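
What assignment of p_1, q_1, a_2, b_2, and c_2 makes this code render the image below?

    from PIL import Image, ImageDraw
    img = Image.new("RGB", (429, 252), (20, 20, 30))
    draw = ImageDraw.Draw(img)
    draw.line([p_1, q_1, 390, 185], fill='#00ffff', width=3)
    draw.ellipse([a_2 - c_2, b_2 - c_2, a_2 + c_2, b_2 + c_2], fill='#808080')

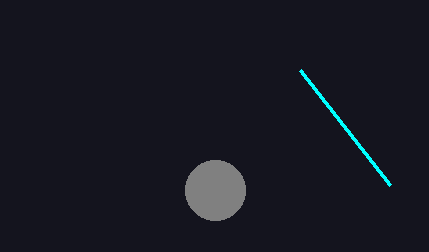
p_1 = 300
q_1 = 70
a_2 = 215
b_2 = 190
c_2 = 30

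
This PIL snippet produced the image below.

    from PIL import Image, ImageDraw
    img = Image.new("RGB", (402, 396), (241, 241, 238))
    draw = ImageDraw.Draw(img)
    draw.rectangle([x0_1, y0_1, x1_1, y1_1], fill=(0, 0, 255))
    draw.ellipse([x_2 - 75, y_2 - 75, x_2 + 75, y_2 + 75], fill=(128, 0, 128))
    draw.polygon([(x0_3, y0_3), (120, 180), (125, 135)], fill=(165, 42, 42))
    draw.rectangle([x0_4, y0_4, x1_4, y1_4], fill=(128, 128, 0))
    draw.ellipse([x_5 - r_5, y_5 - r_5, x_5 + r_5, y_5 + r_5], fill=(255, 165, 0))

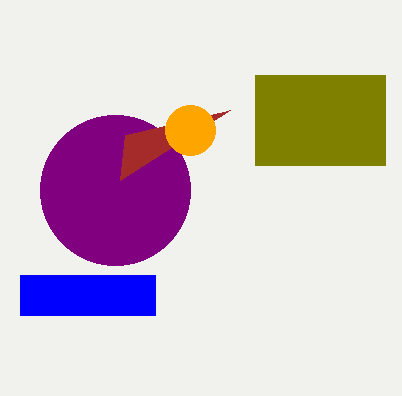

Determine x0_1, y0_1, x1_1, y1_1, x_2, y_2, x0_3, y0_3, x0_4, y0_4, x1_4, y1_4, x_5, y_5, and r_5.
x0_1 = 20, y0_1 = 275, x1_1 = 155, y1_1 = 315, x_2 = 115, y_2 = 190, x0_3 = 230, y0_3 = 110, x0_4 = 255, y0_4 = 75, x1_4 = 385, y1_4 = 165, x_5 = 190, y_5 = 130, r_5 = 25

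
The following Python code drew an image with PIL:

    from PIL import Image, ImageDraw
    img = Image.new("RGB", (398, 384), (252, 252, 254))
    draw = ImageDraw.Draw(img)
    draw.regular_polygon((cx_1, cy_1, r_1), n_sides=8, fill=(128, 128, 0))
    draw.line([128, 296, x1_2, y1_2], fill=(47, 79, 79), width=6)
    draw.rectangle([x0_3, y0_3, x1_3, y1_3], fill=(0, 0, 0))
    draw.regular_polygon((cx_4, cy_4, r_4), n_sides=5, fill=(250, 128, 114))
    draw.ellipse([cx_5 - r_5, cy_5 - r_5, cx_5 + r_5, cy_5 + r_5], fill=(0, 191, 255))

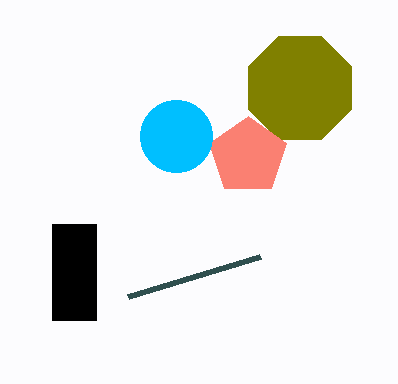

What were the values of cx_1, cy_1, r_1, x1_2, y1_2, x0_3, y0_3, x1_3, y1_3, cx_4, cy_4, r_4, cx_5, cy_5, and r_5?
cx_1 = 300
cy_1 = 88
r_1 = 56
x1_2 = 260
y1_2 = 256
x0_3 = 52
y0_3 = 224
x1_3 = 96
y1_3 = 320
cx_4 = 248
cy_4 = 156
r_4 = 40
cx_5 = 176
cy_5 = 136
r_5 = 36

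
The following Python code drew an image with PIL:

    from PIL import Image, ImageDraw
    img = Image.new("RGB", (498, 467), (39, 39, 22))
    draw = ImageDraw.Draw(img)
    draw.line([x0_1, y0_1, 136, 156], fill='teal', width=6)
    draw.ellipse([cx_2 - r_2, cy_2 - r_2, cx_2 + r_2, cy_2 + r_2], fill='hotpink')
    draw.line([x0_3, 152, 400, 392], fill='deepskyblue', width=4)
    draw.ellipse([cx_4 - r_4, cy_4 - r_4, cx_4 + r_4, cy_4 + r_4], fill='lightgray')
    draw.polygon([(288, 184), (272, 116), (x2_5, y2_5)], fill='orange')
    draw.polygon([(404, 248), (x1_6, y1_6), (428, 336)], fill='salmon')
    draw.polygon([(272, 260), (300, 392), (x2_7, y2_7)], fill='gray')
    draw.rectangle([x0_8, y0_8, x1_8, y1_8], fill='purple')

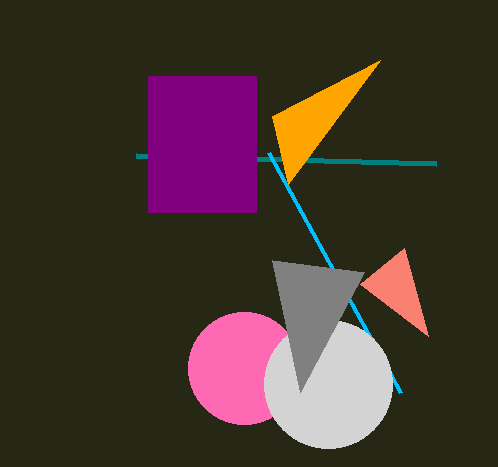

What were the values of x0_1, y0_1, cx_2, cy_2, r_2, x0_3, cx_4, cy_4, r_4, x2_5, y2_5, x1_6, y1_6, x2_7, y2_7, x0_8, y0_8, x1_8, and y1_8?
x0_1 = 436
y0_1 = 164
cx_2 = 244
cy_2 = 368
r_2 = 56
x0_3 = 268
cx_4 = 328
cy_4 = 384
r_4 = 64
x2_5 = 380
y2_5 = 60
x1_6 = 360
y1_6 = 284
x2_7 = 364
y2_7 = 272
x0_8 = 148
y0_8 = 76
x1_8 = 256
y1_8 = 212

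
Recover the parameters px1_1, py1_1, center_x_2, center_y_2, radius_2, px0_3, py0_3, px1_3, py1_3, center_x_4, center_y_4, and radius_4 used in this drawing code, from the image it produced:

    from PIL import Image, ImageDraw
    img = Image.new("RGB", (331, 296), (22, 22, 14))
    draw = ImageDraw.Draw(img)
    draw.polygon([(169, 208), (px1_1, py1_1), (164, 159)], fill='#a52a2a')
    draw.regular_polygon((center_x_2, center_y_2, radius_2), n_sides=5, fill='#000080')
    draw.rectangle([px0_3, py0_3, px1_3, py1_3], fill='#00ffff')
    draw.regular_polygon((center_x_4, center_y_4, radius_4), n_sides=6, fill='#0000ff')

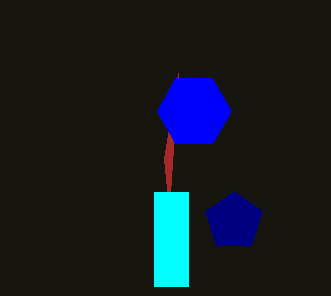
px1_1 = 178
py1_1 = 73
center_x_2 = 234
center_y_2 = 221
radius_2 = 30
px0_3 = 154
py0_3 = 192
px1_3 = 188
py1_3 = 286
center_x_4 = 194
center_y_4 = 111
radius_4 = 37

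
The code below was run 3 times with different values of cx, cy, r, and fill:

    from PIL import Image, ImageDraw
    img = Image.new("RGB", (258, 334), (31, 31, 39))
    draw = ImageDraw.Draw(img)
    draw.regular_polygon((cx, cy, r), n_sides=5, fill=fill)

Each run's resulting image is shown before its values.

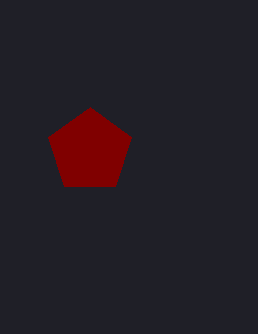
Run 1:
cx = 90, cy = 151, r = 44, fill = 'maroon'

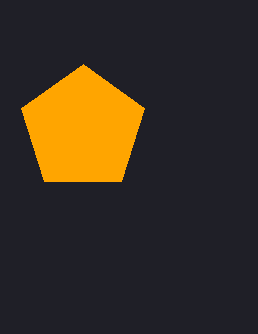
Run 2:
cx = 83
cy = 129
r = 65
fill = 'orange'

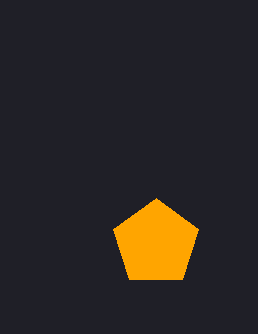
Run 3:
cx = 156
cy = 243
r = 45
fill = 'orange'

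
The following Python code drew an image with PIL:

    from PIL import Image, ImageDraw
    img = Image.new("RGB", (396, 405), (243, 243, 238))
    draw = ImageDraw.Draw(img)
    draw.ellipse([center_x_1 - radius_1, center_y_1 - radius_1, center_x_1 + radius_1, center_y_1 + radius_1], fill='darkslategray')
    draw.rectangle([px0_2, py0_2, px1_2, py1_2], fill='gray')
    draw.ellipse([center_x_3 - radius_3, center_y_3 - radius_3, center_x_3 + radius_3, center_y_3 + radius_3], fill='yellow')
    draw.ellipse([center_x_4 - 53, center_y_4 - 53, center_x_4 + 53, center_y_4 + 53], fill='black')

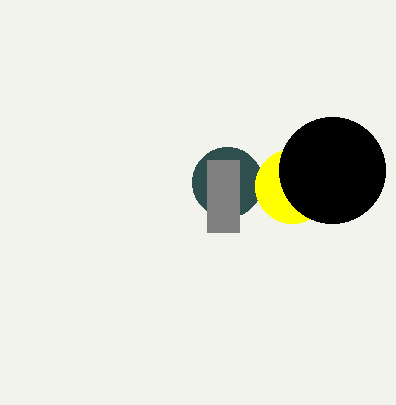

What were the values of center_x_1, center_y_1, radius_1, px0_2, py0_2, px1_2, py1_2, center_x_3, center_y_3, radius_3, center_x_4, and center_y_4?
center_x_1 = 227, center_y_1 = 182, radius_1 = 35, px0_2 = 207, py0_2 = 160, px1_2 = 239, py1_2 = 232, center_x_3 = 292, center_y_3 = 186, radius_3 = 37, center_x_4 = 332, center_y_4 = 170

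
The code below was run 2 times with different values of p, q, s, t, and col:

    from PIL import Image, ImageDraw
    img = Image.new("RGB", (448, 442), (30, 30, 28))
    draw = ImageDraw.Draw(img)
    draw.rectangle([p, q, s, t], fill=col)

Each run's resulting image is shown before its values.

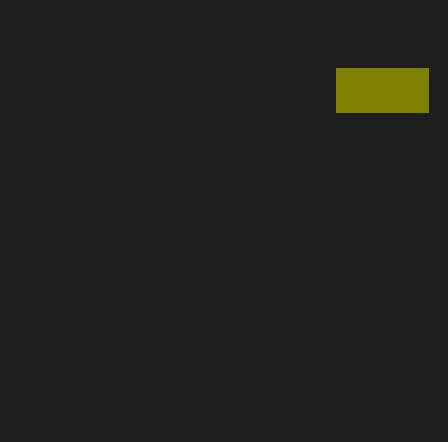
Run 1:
p = 336
q = 68
s = 428
t = 112
col = 'olive'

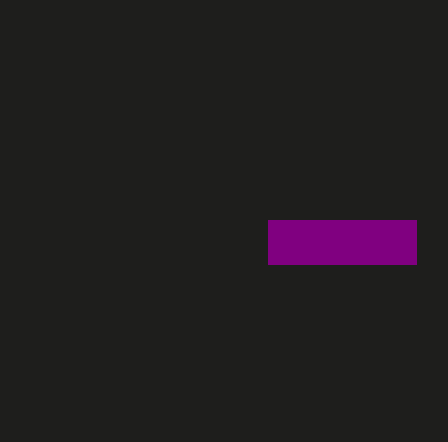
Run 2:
p = 268, q = 220, s = 416, t = 264, col = 'purple'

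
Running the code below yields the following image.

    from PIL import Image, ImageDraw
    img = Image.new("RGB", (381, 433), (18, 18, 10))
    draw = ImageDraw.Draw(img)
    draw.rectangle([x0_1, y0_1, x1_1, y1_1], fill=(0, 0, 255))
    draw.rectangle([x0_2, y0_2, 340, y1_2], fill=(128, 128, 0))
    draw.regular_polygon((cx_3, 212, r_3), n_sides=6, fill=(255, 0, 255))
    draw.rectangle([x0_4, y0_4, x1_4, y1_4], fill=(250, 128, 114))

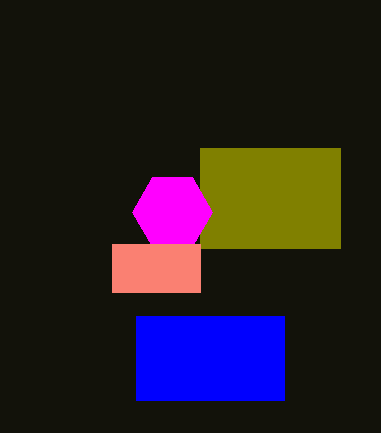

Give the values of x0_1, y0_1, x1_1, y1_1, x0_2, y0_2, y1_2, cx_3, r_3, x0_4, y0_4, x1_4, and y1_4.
x0_1 = 136; y0_1 = 316; x1_1 = 284; y1_1 = 400; x0_2 = 200; y0_2 = 148; y1_2 = 248; cx_3 = 172; r_3 = 40; x0_4 = 112; y0_4 = 244; x1_4 = 200; y1_4 = 292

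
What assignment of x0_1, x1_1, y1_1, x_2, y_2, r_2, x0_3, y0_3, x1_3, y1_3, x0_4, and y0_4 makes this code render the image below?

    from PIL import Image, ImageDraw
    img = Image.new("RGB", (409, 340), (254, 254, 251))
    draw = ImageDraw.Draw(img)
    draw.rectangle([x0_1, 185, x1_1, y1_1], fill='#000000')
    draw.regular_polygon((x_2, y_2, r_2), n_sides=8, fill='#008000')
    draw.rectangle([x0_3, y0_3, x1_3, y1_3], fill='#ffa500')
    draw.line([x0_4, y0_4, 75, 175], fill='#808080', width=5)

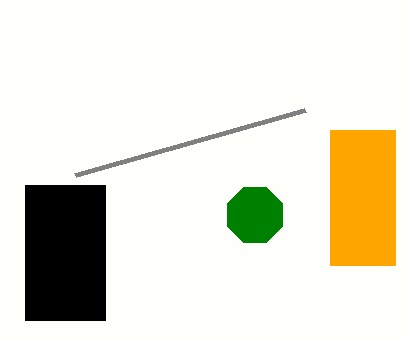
x0_1 = 25
x1_1 = 105
y1_1 = 320
x_2 = 255
y_2 = 215
r_2 = 30
x0_3 = 330
y0_3 = 130
x1_3 = 395
y1_3 = 265
x0_4 = 305
y0_4 = 110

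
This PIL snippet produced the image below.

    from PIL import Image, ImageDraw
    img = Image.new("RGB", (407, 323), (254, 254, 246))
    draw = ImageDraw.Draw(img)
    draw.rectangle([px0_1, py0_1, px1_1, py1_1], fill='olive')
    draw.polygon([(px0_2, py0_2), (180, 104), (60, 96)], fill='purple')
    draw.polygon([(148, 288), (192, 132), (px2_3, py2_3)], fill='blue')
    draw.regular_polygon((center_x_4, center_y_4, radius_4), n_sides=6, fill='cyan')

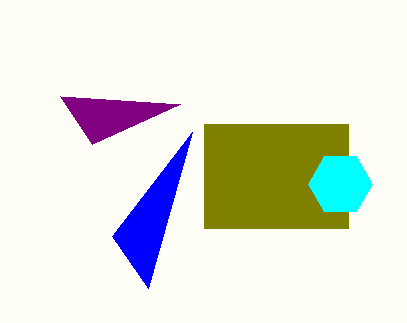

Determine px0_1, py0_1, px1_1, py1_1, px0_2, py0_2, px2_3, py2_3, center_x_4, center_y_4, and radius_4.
px0_1 = 204; py0_1 = 124; px1_1 = 348; py1_1 = 228; px0_2 = 92; py0_2 = 144; px2_3 = 112; py2_3 = 236; center_x_4 = 340; center_y_4 = 184; radius_4 = 32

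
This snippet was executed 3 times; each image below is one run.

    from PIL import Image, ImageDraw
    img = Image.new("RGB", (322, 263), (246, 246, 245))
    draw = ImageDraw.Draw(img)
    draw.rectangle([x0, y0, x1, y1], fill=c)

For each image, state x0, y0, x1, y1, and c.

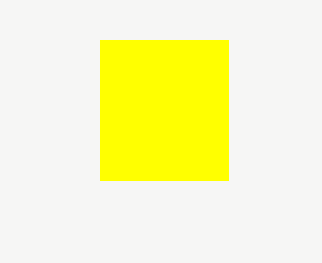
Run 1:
x0 = 100; y0 = 40; x1 = 228; y1 = 180; c = 'yellow'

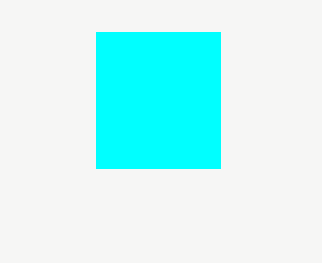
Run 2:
x0 = 96; y0 = 32; x1 = 220; y1 = 168; c = 'cyan'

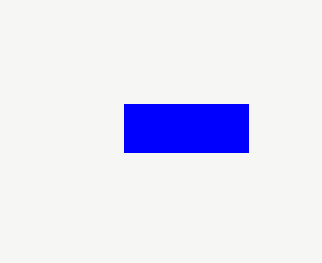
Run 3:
x0 = 124; y0 = 104; x1 = 248; y1 = 152; c = 'blue'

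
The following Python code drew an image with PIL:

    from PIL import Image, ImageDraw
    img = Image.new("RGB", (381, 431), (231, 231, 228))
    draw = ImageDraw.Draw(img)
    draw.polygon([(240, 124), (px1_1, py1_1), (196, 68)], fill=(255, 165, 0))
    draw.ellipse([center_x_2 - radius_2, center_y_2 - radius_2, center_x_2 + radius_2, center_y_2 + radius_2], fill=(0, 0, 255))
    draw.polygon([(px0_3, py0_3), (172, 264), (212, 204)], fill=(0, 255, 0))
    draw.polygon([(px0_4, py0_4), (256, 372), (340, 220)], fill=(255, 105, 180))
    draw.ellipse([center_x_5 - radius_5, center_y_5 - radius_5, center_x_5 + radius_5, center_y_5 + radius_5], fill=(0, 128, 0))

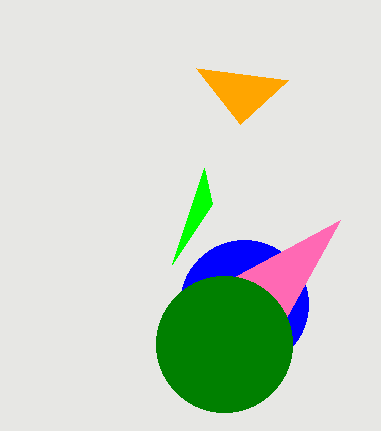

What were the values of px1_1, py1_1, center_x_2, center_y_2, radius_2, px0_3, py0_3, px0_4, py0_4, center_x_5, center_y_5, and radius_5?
px1_1 = 288, py1_1 = 80, center_x_2 = 244, center_y_2 = 304, radius_2 = 64, px0_3 = 204, py0_3 = 168, px0_4 = 236, py0_4 = 276, center_x_5 = 224, center_y_5 = 344, radius_5 = 68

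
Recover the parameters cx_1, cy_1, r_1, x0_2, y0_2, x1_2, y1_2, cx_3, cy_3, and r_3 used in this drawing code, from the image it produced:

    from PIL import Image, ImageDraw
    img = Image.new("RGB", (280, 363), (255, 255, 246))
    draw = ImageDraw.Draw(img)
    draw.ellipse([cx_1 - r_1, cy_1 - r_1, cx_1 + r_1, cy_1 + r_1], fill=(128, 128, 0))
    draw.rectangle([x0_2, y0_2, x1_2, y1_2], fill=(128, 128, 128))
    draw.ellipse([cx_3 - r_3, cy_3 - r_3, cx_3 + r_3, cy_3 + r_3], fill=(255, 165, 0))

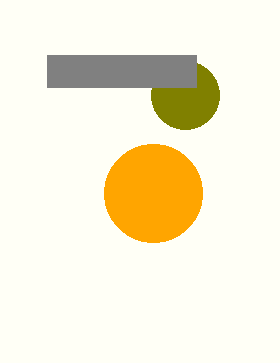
cx_1 = 185
cy_1 = 95
r_1 = 34
x0_2 = 47
y0_2 = 55
x1_2 = 196
y1_2 = 87
cx_3 = 153
cy_3 = 193
r_3 = 49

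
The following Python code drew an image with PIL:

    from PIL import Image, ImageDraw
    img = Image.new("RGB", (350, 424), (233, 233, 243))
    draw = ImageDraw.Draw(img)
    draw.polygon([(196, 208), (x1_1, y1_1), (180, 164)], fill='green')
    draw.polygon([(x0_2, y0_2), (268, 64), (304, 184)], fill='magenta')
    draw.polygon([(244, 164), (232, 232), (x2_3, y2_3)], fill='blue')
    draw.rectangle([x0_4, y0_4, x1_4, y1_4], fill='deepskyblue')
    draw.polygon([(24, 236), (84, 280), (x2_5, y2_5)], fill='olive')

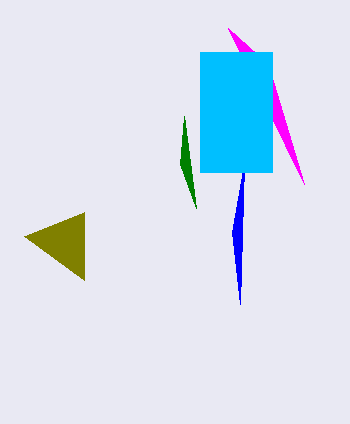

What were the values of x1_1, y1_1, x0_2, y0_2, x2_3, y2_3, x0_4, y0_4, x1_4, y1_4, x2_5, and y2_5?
x1_1 = 184
y1_1 = 116
x0_2 = 228
y0_2 = 28
x2_3 = 240
y2_3 = 304
x0_4 = 200
y0_4 = 52
x1_4 = 272
y1_4 = 172
x2_5 = 84
y2_5 = 212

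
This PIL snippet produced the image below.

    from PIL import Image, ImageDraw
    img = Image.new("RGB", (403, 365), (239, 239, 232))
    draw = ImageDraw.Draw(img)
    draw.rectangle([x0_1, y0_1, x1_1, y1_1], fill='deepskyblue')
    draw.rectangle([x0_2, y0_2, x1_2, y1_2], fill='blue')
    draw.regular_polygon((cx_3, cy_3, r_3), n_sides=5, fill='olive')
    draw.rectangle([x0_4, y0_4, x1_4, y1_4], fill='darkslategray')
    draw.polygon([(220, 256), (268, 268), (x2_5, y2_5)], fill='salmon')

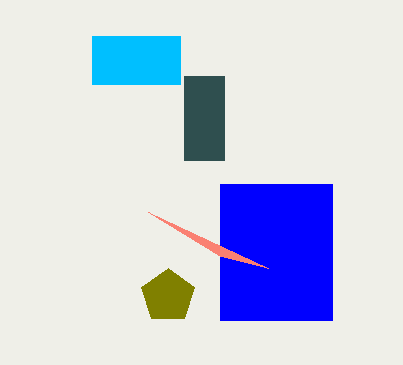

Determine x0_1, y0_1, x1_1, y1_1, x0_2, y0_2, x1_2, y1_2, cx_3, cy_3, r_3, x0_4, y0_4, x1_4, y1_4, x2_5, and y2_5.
x0_1 = 92; y0_1 = 36; x1_1 = 180; y1_1 = 84; x0_2 = 220; y0_2 = 184; x1_2 = 332; y1_2 = 320; cx_3 = 168; cy_3 = 296; r_3 = 28; x0_4 = 184; y0_4 = 76; x1_4 = 224; y1_4 = 160; x2_5 = 148; y2_5 = 212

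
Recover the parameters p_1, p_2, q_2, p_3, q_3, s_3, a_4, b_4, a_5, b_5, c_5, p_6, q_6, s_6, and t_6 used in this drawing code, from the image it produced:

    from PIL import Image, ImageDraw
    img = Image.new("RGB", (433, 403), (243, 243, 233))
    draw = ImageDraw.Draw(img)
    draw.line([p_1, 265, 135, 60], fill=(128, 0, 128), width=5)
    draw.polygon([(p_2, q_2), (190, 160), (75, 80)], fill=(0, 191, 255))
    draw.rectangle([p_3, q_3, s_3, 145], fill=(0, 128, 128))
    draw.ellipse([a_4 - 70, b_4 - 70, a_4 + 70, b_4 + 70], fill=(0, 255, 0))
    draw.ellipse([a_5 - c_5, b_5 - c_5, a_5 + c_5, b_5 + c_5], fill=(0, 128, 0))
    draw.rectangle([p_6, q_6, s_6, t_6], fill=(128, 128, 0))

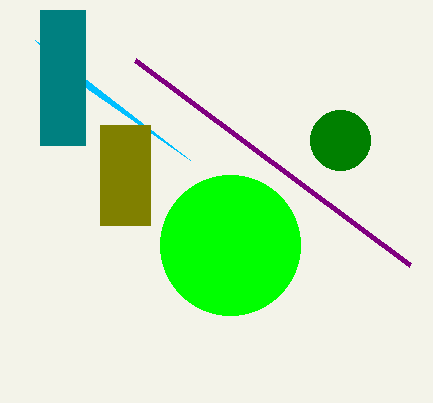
p_1 = 410
p_2 = 35
q_2 = 40
p_3 = 40
q_3 = 10
s_3 = 85
a_4 = 230
b_4 = 245
a_5 = 340
b_5 = 140
c_5 = 30
p_6 = 100
q_6 = 125
s_6 = 150
t_6 = 225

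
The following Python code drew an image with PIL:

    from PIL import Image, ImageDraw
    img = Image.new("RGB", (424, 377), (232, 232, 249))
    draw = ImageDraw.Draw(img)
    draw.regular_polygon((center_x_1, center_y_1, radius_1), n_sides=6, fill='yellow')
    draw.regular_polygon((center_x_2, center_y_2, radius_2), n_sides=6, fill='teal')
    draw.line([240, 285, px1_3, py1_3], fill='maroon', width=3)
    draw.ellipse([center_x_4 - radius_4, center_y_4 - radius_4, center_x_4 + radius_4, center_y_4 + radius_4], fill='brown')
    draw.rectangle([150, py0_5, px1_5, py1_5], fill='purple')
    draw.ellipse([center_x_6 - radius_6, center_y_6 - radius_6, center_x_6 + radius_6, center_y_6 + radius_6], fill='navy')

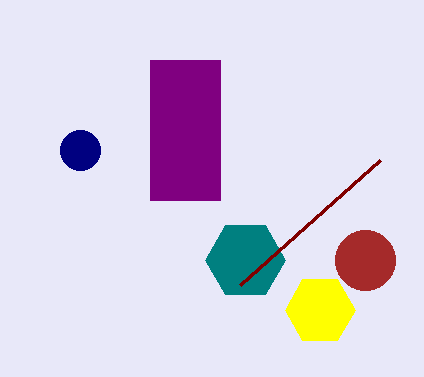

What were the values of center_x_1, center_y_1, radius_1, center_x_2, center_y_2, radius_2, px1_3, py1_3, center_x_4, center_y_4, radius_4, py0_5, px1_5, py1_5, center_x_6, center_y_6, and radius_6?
center_x_1 = 320; center_y_1 = 310; radius_1 = 35; center_x_2 = 245; center_y_2 = 260; radius_2 = 40; px1_3 = 380; py1_3 = 160; center_x_4 = 365; center_y_4 = 260; radius_4 = 30; py0_5 = 60; px1_5 = 220; py1_5 = 200; center_x_6 = 80; center_y_6 = 150; radius_6 = 20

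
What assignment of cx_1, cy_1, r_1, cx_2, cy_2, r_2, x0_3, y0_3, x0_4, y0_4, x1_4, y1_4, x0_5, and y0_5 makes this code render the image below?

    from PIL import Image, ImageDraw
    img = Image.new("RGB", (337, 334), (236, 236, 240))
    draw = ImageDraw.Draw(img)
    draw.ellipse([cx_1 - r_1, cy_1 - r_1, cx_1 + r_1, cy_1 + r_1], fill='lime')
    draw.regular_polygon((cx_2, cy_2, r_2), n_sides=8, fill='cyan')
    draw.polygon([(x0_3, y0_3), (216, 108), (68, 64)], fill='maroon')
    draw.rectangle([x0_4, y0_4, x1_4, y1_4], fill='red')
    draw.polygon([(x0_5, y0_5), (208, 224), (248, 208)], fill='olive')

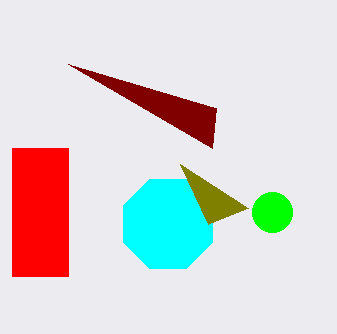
cx_1 = 272
cy_1 = 212
r_1 = 20
cx_2 = 168
cy_2 = 224
r_2 = 48
x0_3 = 212
y0_3 = 148
x0_4 = 12
y0_4 = 148
x1_4 = 68
y1_4 = 276
x0_5 = 180
y0_5 = 164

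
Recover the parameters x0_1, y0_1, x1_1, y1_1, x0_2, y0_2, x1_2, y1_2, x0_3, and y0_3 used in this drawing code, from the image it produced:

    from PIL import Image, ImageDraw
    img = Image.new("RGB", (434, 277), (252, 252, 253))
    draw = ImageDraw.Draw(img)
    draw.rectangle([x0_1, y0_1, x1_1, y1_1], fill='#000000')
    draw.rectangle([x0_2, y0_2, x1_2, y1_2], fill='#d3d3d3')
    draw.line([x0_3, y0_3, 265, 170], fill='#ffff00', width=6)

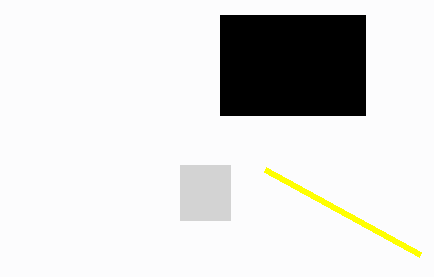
x0_1 = 220
y0_1 = 15
x1_1 = 365
y1_1 = 115
x0_2 = 180
y0_2 = 165
x1_2 = 230
y1_2 = 220
x0_3 = 420
y0_3 = 255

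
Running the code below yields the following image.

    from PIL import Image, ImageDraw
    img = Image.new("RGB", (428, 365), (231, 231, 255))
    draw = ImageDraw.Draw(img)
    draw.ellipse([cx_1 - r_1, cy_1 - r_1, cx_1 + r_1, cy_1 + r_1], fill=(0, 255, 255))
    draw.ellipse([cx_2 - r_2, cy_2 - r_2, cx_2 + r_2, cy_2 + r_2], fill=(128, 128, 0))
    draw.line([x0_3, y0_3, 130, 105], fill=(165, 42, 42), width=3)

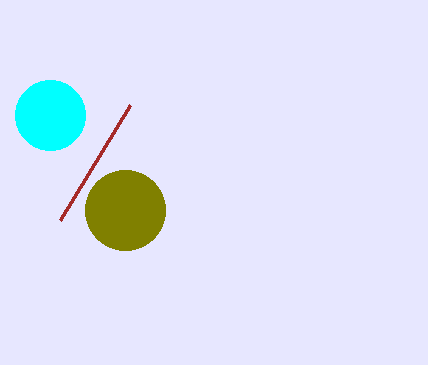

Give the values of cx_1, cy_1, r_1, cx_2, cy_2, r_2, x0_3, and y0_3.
cx_1 = 50, cy_1 = 115, r_1 = 35, cx_2 = 125, cy_2 = 210, r_2 = 40, x0_3 = 60, y0_3 = 220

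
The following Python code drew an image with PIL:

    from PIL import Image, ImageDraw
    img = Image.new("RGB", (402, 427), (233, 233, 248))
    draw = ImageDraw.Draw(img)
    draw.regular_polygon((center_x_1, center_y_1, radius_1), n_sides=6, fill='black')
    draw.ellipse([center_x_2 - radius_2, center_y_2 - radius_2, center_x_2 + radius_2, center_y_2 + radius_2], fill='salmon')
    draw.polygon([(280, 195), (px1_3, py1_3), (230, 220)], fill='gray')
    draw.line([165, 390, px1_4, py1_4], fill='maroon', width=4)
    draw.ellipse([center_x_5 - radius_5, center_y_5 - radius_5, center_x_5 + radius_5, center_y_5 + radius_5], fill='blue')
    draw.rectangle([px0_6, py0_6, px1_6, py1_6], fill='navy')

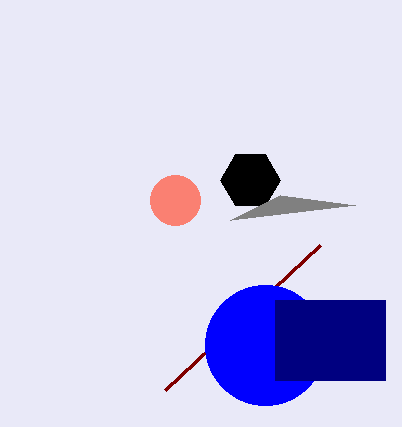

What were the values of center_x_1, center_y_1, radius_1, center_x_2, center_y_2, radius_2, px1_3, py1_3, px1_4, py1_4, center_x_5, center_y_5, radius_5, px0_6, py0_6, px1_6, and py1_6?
center_x_1 = 250, center_y_1 = 180, radius_1 = 30, center_x_2 = 175, center_y_2 = 200, radius_2 = 25, px1_3 = 355, py1_3 = 205, px1_4 = 320, py1_4 = 245, center_x_5 = 265, center_y_5 = 345, radius_5 = 60, px0_6 = 275, py0_6 = 300, px1_6 = 385, py1_6 = 380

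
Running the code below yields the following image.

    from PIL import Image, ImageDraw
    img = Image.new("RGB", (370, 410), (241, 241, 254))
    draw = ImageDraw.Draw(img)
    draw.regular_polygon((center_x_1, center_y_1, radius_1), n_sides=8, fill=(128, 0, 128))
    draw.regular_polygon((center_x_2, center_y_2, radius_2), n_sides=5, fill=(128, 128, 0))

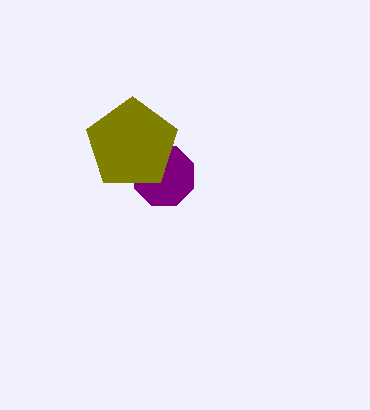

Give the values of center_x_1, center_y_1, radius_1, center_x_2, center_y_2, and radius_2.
center_x_1 = 164, center_y_1 = 176, radius_1 = 32, center_x_2 = 132, center_y_2 = 144, radius_2 = 48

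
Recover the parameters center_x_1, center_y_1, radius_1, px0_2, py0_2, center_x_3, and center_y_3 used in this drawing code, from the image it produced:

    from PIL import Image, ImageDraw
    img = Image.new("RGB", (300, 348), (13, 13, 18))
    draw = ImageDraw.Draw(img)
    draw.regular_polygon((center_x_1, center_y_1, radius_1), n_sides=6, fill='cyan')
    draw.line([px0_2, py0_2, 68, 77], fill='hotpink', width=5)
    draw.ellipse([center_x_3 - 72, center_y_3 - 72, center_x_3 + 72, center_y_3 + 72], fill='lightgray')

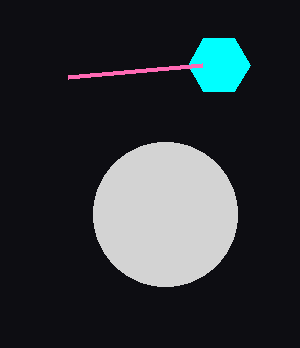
center_x_1 = 219, center_y_1 = 65, radius_1 = 31, px0_2 = 202, py0_2 = 65, center_x_3 = 165, center_y_3 = 214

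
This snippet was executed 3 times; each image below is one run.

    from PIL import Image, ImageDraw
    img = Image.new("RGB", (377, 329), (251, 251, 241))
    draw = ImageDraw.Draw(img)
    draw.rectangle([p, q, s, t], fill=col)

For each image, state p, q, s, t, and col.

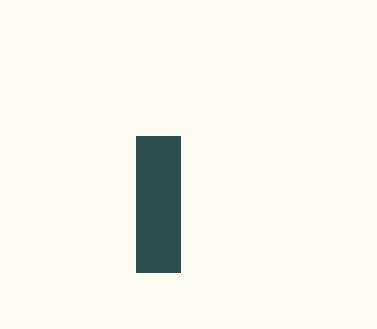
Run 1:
p = 136; q = 136; s = 180; t = 272; col = 'darkslategray'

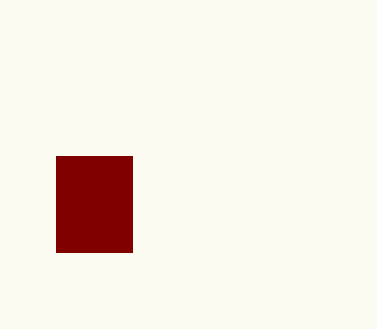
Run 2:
p = 56
q = 156
s = 132
t = 252
col = 'maroon'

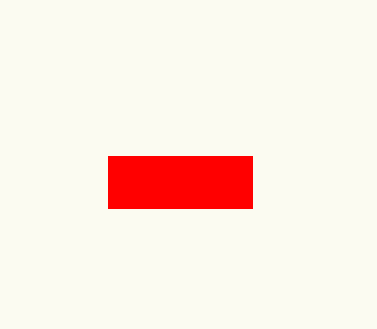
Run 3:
p = 108, q = 156, s = 252, t = 208, col = 'red'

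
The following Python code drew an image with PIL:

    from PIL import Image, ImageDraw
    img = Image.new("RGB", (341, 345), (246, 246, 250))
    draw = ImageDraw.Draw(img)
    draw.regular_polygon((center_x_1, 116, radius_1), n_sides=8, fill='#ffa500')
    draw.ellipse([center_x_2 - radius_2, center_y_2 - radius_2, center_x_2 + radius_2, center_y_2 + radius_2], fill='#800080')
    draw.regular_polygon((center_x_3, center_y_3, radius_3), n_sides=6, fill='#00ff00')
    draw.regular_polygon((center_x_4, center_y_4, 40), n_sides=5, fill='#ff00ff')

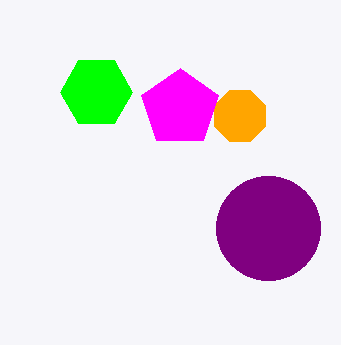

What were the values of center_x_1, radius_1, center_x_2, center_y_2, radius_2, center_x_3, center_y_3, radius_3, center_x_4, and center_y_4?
center_x_1 = 240
radius_1 = 28
center_x_2 = 268
center_y_2 = 228
radius_2 = 52
center_x_3 = 96
center_y_3 = 92
radius_3 = 36
center_x_4 = 180
center_y_4 = 108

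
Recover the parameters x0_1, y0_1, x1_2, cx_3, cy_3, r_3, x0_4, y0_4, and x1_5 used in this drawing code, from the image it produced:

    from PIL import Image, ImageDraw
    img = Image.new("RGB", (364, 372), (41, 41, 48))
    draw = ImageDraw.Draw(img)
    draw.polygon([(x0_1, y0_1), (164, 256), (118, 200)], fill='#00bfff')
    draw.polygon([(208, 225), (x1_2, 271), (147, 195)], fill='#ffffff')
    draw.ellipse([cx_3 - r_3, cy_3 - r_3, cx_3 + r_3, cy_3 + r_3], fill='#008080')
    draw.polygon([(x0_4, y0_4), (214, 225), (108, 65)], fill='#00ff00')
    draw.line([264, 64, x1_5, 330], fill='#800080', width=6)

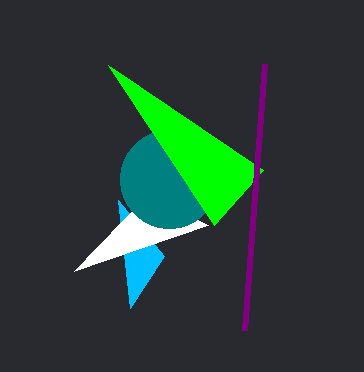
x0_1 = 130, y0_1 = 308, x1_2 = 74, cx_3 = 169, cy_3 = 179, r_3 = 49, x0_4 = 263, y0_4 = 170, x1_5 = 244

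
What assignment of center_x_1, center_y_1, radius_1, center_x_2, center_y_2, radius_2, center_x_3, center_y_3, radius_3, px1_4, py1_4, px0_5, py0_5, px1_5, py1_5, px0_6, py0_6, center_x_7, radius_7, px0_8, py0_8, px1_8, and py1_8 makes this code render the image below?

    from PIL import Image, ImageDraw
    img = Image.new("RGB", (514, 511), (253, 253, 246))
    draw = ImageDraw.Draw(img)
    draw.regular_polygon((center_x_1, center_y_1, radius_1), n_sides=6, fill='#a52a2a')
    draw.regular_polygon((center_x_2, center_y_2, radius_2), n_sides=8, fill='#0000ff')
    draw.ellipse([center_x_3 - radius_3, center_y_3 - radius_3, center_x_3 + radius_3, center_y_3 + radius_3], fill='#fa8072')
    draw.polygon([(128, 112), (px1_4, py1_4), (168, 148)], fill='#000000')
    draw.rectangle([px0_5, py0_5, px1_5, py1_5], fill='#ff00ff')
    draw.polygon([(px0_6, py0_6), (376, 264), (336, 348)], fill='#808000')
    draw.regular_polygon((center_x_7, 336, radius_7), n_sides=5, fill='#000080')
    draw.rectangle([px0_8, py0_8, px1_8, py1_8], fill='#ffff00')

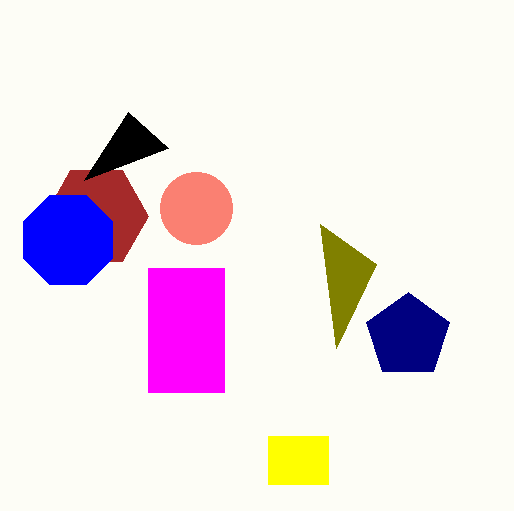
center_x_1 = 96
center_y_1 = 216
radius_1 = 52
center_x_2 = 68
center_y_2 = 240
radius_2 = 48
center_x_3 = 196
center_y_3 = 208
radius_3 = 36
px1_4 = 84
py1_4 = 180
px0_5 = 148
py0_5 = 268
px1_5 = 224
py1_5 = 392
px0_6 = 320
py0_6 = 224
center_x_7 = 408
radius_7 = 44
px0_8 = 268
py0_8 = 436
px1_8 = 328
py1_8 = 484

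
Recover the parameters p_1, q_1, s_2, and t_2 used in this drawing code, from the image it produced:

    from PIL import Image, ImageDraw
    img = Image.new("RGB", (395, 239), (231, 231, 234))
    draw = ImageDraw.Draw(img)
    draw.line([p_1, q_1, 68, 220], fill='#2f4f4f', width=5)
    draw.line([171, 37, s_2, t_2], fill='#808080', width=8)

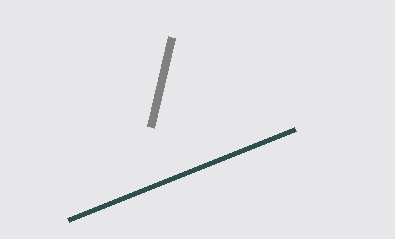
p_1 = 295, q_1 = 129, s_2 = 150, t_2 = 127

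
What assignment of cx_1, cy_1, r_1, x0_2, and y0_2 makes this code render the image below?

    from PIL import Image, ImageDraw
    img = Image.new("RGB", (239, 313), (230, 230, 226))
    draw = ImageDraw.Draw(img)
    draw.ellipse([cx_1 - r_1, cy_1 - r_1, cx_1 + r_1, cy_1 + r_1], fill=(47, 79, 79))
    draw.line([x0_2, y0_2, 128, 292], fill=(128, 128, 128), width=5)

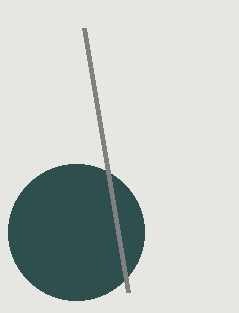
cx_1 = 76, cy_1 = 232, r_1 = 68, x0_2 = 84, y0_2 = 28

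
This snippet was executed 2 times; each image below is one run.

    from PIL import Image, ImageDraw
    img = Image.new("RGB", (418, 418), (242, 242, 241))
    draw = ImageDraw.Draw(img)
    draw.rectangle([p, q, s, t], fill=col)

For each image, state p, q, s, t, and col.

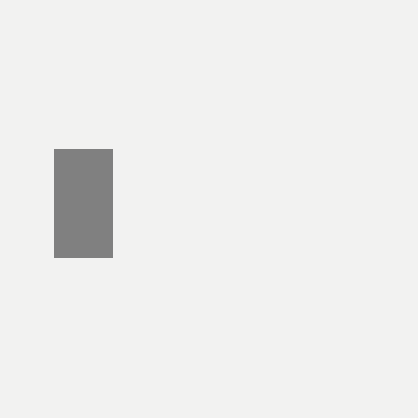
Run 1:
p = 54, q = 149, s = 112, t = 257, col = 'gray'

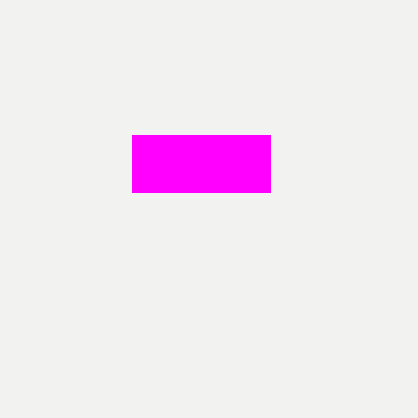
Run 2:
p = 132, q = 135, s = 270, t = 192, col = 'magenta'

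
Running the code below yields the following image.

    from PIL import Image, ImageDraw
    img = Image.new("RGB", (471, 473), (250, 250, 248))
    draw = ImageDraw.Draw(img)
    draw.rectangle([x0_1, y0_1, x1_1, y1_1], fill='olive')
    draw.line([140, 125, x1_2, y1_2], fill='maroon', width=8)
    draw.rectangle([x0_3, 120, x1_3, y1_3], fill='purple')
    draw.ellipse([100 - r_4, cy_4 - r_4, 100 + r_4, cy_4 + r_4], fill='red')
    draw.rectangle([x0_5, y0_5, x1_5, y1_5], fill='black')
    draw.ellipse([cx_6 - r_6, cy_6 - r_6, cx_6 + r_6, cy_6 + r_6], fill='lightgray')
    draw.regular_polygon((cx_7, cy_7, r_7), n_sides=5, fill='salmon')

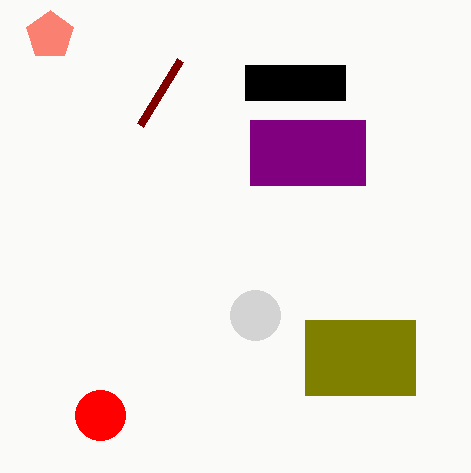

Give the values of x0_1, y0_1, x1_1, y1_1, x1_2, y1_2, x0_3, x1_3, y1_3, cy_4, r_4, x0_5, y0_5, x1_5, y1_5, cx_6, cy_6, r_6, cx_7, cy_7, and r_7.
x0_1 = 305, y0_1 = 320, x1_1 = 415, y1_1 = 395, x1_2 = 180, y1_2 = 60, x0_3 = 250, x1_3 = 365, y1_3 = 185, cy_4 = 415, r_4 = 25, x0_5 = 245, y0_5 = 65, x1_5 = 345, y1_5 = 100, cx_6 = 255, cy_6 = 315, r_6 = 25, cx_7 = 50, cy_7 = 35, r_7 = 25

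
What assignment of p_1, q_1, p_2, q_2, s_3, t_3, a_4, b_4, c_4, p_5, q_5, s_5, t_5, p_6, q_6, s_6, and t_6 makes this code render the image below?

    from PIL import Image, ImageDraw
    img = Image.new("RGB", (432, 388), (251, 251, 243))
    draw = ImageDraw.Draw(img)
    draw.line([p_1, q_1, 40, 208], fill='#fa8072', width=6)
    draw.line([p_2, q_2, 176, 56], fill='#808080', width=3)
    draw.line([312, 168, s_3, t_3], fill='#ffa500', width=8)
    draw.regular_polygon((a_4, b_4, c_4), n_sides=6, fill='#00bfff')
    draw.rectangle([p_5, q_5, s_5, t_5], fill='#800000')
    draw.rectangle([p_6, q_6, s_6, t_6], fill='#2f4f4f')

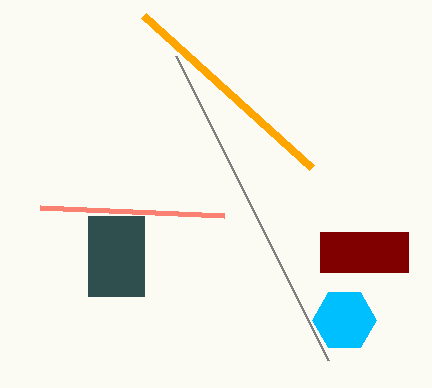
p_1 = 224, q_1 = 216, p_2 = 328, q_2 = 360, s_3 = 144, t_3 = 16, a_4 = 344, b_4 = 320, c_4 = 32, p_5 = 320, q_5 = 232, s_5 = 408, t_5 = 272, p_6 = 88, q_6 = 216, s_6 = 144, t_6 = 296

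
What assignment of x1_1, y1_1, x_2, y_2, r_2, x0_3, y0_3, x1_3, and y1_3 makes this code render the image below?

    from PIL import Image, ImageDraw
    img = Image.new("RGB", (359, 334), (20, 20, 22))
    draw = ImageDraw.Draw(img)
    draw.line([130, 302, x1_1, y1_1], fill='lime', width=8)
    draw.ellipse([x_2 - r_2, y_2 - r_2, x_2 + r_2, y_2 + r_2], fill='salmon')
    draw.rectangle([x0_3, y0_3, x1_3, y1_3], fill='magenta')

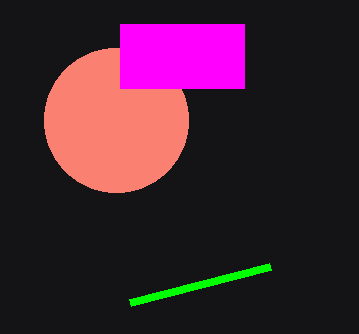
x1_1 = 270, y1_1 = 266, x_2 = 116, y_2 = 120, r_2 = 72, x0_3 = 120, y0_3 = 24, x1_3 = 244, y1_3 = 88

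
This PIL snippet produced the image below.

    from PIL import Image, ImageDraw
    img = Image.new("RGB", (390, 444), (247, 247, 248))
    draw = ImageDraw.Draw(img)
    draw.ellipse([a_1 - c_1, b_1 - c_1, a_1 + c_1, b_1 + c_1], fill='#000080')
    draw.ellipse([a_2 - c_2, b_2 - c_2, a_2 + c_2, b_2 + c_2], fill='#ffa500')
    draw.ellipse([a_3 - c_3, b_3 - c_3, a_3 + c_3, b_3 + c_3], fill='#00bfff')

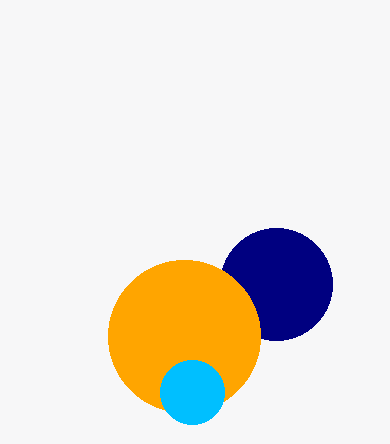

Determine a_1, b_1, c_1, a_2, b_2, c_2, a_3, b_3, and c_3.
a_1 = 276, b_1 = 284, c_1 = 56, a_2 = 184, b_2 = 336, c_2 = 76, a_3 = 192, b_3 = 392, c_3 = 32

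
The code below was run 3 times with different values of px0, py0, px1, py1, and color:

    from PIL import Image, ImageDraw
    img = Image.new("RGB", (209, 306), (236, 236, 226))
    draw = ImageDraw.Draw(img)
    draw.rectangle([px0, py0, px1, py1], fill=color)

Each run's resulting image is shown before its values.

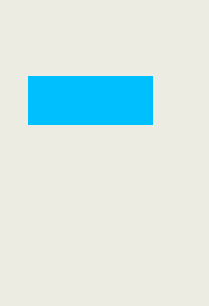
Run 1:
px0 = 28, py0 = 76, px1 = 152, py1 = 124, color = 'deepskyblue'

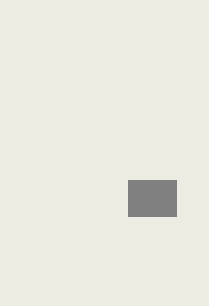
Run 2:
px0 = 128; py0 = 180; px1 = 176; py1 = 216; color = 'gray'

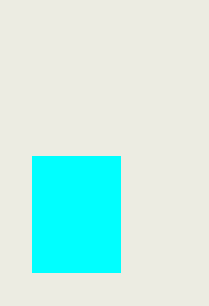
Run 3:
px0 = 32; py0 = 156; px1 = 120; py1 = 272; color = 'cyan'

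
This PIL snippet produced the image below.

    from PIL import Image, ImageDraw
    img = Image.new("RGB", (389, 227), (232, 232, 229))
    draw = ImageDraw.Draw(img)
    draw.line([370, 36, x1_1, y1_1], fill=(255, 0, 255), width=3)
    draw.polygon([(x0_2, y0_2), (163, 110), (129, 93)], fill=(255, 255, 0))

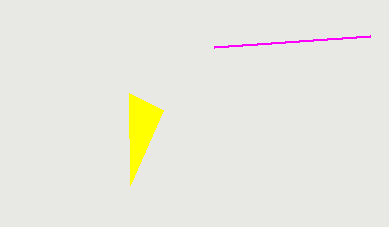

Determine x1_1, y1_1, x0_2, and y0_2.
x1_1 = 214; y1_1 = 47; x0_2 = 130; y0_2 = 185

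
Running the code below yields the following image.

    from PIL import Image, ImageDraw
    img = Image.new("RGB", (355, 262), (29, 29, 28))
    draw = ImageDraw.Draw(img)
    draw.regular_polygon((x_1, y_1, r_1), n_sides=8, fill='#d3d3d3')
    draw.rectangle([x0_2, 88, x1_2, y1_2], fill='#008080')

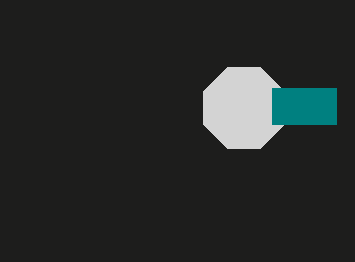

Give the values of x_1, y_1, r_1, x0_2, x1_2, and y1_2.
x_1 = 244
y_1 = 108
r_1 = 44
x0_2 = 272
x1_2 = 336
y1_2 = 124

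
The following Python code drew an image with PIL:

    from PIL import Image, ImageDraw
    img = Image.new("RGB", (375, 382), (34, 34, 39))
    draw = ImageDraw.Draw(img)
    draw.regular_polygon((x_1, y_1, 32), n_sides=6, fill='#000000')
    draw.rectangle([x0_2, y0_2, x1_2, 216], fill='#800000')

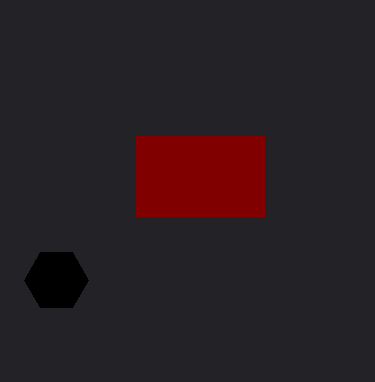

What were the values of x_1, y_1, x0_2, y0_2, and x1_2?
x_1 = 56, y_1 = 280, x0_2 = 136, y0_2 = 136, x1_2 = 264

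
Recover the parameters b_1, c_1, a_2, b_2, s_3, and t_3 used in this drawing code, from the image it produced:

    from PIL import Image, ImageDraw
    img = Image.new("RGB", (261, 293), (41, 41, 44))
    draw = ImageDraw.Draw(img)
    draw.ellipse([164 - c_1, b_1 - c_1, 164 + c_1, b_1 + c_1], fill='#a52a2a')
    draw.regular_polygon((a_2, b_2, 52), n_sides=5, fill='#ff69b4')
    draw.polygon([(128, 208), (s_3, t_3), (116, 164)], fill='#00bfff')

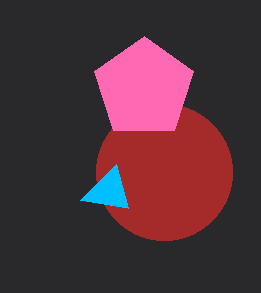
b_1 = 172; c_1 = 68; a_2 = 144; b_2 = 88; s_3 = 80; t_3 = 200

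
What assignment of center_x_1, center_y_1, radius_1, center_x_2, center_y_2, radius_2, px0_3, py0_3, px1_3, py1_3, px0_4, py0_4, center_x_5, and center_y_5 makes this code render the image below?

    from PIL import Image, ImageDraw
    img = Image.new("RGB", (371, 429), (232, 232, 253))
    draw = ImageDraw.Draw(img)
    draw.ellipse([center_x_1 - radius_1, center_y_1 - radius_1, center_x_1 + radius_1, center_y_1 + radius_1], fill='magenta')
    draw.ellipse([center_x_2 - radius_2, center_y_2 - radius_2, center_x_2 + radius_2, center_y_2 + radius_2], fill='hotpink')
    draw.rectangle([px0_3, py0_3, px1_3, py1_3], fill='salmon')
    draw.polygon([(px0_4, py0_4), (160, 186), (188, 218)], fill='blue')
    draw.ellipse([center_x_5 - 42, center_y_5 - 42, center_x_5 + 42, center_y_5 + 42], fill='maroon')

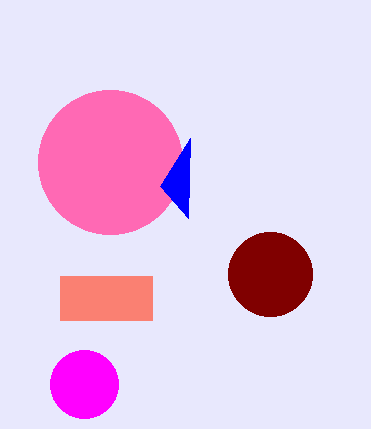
center_x_1 = 84
center_y_1 = 384
radius_1 = 34
center_x_2 = 110
center_y_2 = 162
radius_2 = 72
px0_3 = 60
py0_3 = 276
px1_3 = 152
py1_3 = 320
px0_4 = 190
py0_4 = 138
center_x_5 = 270
center_y_5 = 274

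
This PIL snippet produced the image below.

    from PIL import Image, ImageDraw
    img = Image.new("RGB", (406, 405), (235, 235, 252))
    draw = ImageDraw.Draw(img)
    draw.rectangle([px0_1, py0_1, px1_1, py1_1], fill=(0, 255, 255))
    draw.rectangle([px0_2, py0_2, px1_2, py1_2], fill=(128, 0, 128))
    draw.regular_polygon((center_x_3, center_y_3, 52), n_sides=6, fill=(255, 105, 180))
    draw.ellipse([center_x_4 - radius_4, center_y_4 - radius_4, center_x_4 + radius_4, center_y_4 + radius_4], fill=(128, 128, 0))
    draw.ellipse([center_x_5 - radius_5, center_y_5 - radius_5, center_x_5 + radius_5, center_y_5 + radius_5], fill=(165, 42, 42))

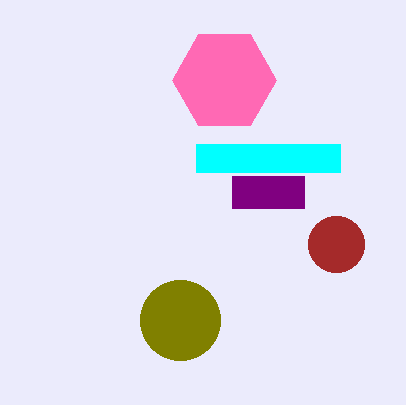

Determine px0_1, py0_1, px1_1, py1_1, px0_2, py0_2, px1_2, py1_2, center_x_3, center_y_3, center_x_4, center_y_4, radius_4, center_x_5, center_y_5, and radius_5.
px0_1 = 196; py0_1 = 144; px1_1 = 340; py1_1 = 172; px0_2 = 232; py0_2 = 176; px1_2 = 304; py1_2 = 208; center_x_3 = 224; center_y_3 = 80; center_x_4 = 180; center_y_4 = 320; radius_4 = 40; center_x_5 = 336; center_y_5 = 244; radius_5 = 28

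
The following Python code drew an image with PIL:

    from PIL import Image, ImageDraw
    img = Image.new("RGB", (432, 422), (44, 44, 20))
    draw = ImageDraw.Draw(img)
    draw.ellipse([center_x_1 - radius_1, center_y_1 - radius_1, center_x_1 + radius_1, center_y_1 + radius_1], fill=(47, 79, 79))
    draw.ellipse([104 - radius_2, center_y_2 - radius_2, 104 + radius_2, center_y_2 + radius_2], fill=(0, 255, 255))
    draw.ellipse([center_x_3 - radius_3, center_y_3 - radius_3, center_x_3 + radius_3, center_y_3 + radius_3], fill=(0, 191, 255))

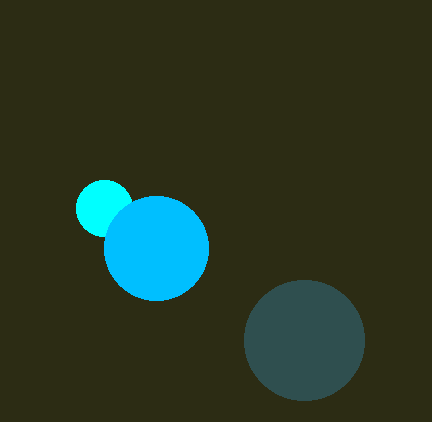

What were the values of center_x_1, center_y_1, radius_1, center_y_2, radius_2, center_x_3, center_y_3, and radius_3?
center_x_1 = 304; center_y_1 = 340; radius_1 = 60; center_y_2 = 208; radius_2 = 28; center_x_3 = 156; center_y_3 = 248; radius_3 = 52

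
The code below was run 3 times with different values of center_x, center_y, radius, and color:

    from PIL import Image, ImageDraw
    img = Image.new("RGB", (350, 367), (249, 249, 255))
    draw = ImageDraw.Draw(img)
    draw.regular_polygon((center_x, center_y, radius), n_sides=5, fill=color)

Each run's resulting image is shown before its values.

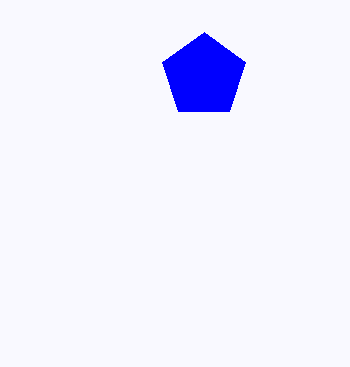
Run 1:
center_x = 204
center_y = 76
radius = 44
color = 'blue'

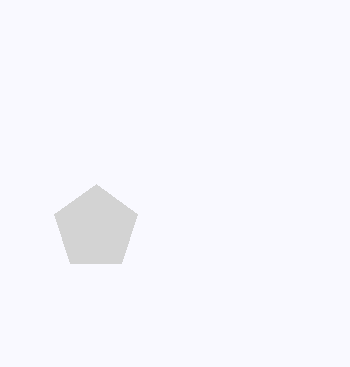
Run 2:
center_x = 96
center_y = 228
radius = 44
color = 'lightgray'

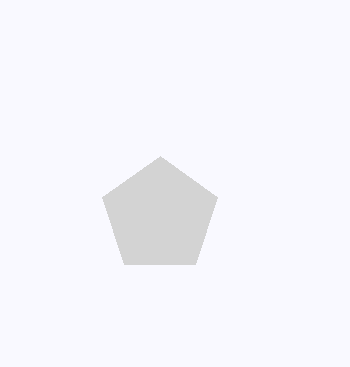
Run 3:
center_x = 160; center_y = 216; radius = 60; color = 'lightgray'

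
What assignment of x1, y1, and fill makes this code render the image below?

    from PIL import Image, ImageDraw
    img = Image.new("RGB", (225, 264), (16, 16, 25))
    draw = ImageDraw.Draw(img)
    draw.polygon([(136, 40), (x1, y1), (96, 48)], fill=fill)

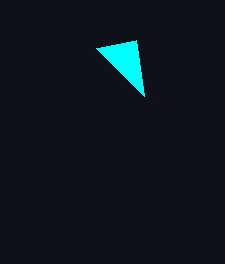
x1 = 144
y1 = 96
fill = 'cyan'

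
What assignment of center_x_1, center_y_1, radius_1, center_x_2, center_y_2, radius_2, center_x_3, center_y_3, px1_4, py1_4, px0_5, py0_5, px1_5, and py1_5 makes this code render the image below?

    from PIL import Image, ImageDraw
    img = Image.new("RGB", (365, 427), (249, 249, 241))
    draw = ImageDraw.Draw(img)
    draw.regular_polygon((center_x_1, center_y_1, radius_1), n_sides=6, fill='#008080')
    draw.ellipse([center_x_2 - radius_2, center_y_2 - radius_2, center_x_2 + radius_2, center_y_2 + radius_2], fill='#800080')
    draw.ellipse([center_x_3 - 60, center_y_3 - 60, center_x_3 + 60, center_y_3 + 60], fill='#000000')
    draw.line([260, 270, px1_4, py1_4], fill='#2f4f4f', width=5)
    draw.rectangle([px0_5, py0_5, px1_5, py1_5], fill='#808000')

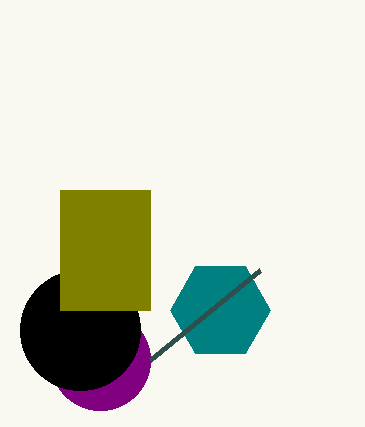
center_x_1 = 220, center_y_1 = 310, radius_1 = 50, center_x_2 = 100, center_y_2 = 360, radius_2 = 50, center_x_3 = 80, center_y_3 = 330, px1_4 = 150, py1_4 = 360, px0_5 = 60, py0_5 = 190, px1_5 = 150, py1_5 = 310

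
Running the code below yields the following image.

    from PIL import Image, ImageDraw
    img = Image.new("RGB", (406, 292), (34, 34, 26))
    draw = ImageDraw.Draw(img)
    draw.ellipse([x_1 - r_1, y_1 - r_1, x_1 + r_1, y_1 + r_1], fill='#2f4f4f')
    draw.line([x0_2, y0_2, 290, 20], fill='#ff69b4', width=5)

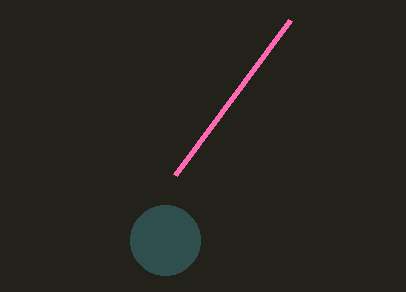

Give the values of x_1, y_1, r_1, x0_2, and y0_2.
x_1 = 165
y_1 = 240
r_1 = 35
x0_2 = 175
y0_2 = 175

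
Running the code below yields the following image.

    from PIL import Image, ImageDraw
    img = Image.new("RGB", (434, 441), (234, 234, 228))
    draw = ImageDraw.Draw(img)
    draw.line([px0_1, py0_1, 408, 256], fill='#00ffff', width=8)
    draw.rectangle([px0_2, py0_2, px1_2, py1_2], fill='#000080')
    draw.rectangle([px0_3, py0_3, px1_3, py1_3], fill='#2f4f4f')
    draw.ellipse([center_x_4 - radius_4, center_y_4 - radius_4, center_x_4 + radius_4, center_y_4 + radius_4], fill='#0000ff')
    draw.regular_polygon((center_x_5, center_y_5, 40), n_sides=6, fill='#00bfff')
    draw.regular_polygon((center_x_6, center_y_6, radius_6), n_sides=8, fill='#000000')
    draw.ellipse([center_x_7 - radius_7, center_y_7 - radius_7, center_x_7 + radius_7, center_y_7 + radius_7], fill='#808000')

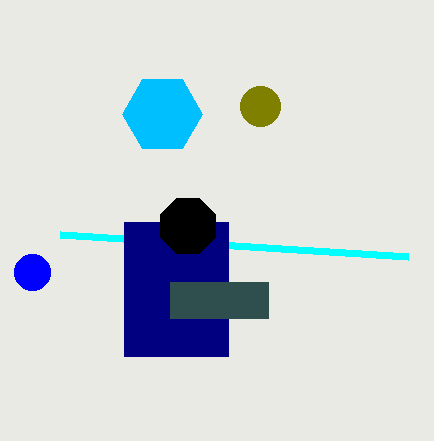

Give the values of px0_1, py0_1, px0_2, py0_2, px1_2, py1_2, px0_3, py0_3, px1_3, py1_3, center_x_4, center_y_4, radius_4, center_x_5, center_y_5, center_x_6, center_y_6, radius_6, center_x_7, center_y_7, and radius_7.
px0_1 = 60, py0_1 = 234, px0_2 = 124, py0_2 = 222, px1_2 = 228, py1_2 = 356, px0_3 = 170, py0_3 = 282, px1_3 = 268, py1_3 = 318, center_x_4 = 32, center_y_4 = 272, radius_4 = 18, center_x_5 = 162, center_y_5 = 114, center_x_6 = 188, center_y_6 = 226, radius_6 = 30, center_x_7 = 260, center_y_7 = 106, radius_7 = 20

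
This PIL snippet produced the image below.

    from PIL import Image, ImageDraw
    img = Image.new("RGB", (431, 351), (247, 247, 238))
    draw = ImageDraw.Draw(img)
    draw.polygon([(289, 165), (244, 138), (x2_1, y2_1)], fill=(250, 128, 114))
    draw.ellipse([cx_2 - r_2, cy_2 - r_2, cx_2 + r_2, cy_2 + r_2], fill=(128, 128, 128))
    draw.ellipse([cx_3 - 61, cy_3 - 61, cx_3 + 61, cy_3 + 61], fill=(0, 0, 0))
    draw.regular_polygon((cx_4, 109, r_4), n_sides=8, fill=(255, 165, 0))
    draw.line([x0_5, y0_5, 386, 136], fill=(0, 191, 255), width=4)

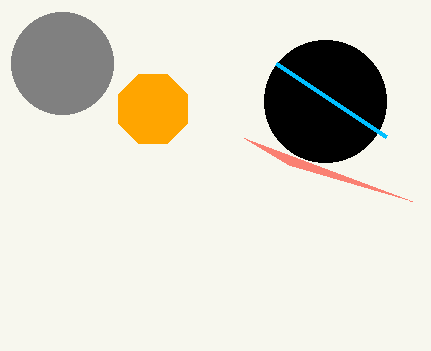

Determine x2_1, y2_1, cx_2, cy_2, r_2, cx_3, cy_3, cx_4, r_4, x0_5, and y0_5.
x2_1 = 412, y2_1 = 201, cx_2 = 62, cy_2 = 63, r_2 = 51, cx_3 = 325, cy_3 = 101, cx_4 = 153, r_4 = 37, x0_5 = 276, y0_5 = 63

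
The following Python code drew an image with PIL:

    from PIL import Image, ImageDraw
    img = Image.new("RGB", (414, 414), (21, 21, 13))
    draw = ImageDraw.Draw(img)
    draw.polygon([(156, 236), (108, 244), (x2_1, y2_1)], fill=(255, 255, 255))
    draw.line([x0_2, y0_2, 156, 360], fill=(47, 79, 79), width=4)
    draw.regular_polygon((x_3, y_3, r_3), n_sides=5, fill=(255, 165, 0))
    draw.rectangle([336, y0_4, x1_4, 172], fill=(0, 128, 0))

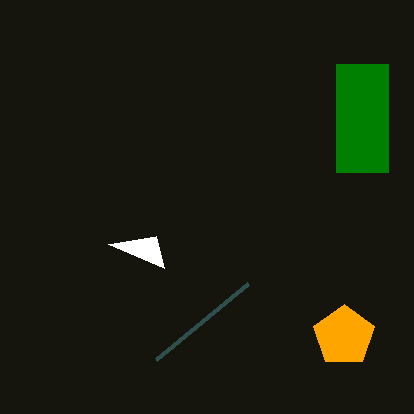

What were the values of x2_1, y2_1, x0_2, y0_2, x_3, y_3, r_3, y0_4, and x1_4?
x2_1 = 164
y2_1 = 268
x0_2 = 248
y0_2 = 284
x_3 = 344
y_3 = 336
r_3 = 32
y0_4 = 64
x1_4 = 388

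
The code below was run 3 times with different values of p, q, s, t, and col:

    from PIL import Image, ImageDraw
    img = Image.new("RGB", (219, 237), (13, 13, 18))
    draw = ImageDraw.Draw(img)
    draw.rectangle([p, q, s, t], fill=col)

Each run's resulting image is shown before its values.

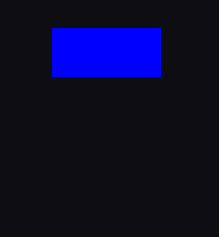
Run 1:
p = 52, q = 28, s = 160, t = 76, col = 'blue'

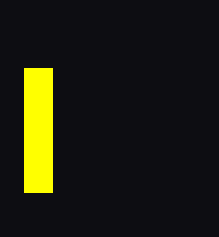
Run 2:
p = 24
q = 68
s = 52
t = 192
col = 'yellow'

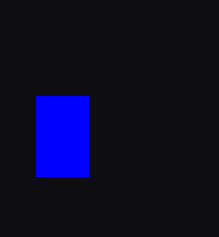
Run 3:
p = 36
q = 96
s = 88
t = 176
col = 'blue'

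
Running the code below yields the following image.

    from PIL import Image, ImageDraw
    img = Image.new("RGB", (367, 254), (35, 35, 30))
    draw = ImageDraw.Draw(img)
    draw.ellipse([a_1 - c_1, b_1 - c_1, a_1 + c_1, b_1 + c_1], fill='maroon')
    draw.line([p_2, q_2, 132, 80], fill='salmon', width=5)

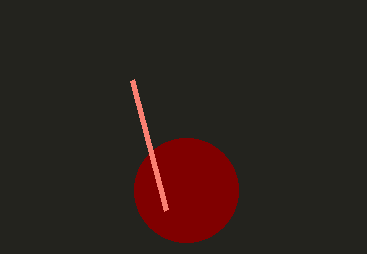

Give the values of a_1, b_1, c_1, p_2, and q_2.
a_1 = 186; b_1 = 190; c_1 = 52; p_2 = 166; q_2 = 210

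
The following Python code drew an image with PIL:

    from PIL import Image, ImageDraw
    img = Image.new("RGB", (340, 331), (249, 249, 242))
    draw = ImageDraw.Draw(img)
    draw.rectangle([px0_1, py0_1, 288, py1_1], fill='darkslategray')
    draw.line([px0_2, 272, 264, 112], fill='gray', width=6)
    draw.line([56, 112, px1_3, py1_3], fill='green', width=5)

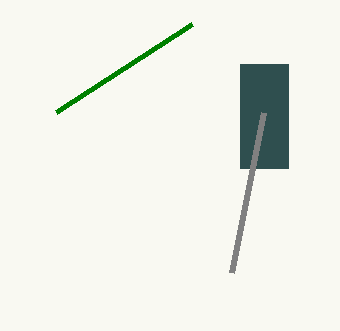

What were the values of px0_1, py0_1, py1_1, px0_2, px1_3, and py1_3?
px0_1 = 240; py0_1 = 64; py1_1 = 168; px0_2 = 232; px1_3 = 192; py1_3 = 24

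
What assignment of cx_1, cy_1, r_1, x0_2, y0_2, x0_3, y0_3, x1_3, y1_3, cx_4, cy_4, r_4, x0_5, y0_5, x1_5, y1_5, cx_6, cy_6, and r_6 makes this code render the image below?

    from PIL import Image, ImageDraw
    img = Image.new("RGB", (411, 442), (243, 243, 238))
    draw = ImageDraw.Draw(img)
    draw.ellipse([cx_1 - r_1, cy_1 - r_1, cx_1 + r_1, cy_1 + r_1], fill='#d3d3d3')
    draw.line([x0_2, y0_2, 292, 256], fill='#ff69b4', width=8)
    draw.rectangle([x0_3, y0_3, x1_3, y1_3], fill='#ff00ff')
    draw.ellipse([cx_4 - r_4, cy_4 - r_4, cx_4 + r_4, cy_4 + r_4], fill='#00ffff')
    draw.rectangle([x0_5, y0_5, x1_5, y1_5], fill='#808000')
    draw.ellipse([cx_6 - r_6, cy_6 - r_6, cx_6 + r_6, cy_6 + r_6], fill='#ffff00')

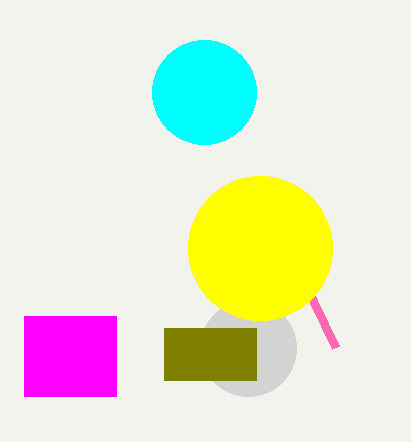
cx_1 = 248
cy_1 = 348
r_1 = 48
x0_2 = 336
y0_2 = 348
x0_3 = 24
y0_3 = 316
x1_3 = 116
y1_3 = 396
cx_4 = 204
cy_4 = 92
r_4 = 52
x0_5 = 164
y0_5 = 328
x1_5 = 256
y1_5 = 380
cx_6 = 260
cy_6 = 248
r_6 = 72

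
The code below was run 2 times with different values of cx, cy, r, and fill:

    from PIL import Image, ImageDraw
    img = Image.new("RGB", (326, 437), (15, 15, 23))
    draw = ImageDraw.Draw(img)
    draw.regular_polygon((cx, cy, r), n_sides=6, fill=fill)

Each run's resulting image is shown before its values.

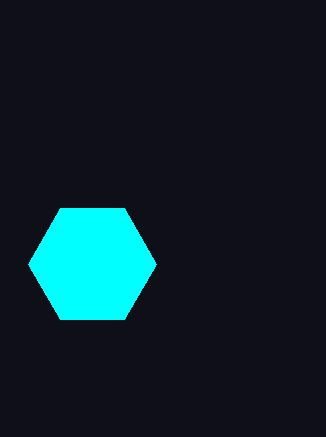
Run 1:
cx = 92; cy = 264; r = 64; fill = 'cyan'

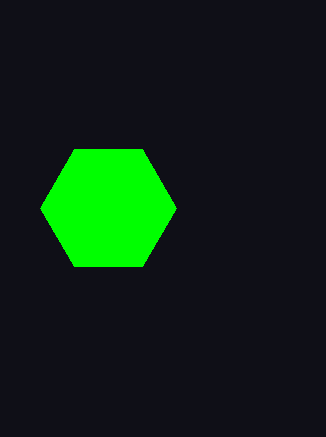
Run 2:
cx = 108, cy = 208, r = 68, fill = 'lime'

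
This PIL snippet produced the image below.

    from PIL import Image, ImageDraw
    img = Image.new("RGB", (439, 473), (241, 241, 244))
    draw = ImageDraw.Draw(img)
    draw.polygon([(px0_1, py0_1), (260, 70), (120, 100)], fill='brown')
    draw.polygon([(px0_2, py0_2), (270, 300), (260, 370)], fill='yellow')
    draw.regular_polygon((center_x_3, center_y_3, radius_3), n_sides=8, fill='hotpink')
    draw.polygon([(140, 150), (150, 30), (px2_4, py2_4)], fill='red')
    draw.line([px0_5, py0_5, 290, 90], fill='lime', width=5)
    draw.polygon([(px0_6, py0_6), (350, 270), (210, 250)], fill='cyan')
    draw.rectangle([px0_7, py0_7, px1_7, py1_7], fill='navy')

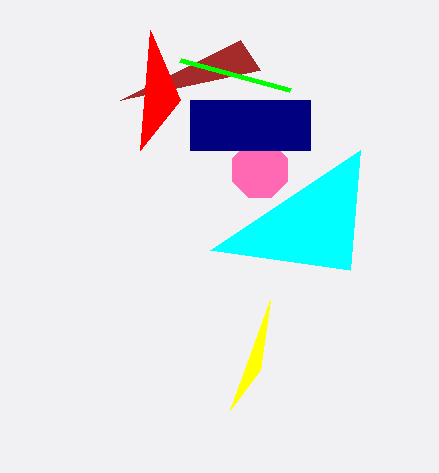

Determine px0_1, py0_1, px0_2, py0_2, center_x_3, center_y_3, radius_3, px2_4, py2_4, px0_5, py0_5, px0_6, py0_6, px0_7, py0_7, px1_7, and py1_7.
px0_1 = 240
py0_1 = 40
px0_2 = 230
py0_2 = 410
center_x_3 = 260
center_y_3 = 170
radius_3 = 30
px2_4 = 180
py2_4 = 100
px0_5 = 180
py0_5 = 60
px0_6 = 360
py0_6 = 150
px0_7 = 190
py0_7 = 100
px1_7 = 310
py1_7 = 150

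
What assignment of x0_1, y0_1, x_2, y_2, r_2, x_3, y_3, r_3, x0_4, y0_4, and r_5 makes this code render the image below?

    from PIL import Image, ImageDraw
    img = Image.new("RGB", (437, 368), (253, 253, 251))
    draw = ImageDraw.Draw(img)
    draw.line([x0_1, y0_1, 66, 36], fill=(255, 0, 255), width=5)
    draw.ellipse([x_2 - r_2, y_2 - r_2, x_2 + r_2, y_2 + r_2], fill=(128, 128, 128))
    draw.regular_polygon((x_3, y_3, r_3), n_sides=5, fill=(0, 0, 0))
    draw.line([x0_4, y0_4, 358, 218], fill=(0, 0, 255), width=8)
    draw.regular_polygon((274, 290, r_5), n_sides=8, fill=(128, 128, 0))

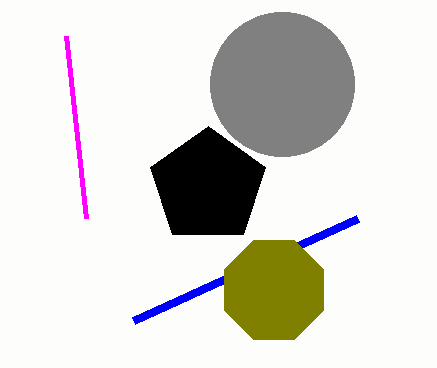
x0_1 = 86, y0_1 = 218, x_2 = 282, y_2 = 84, r_2 = 72, x_3 = 208, y_3 = 186, r_3 = 60, x0_4 = 134, y0_4 = 320, r_5 = 54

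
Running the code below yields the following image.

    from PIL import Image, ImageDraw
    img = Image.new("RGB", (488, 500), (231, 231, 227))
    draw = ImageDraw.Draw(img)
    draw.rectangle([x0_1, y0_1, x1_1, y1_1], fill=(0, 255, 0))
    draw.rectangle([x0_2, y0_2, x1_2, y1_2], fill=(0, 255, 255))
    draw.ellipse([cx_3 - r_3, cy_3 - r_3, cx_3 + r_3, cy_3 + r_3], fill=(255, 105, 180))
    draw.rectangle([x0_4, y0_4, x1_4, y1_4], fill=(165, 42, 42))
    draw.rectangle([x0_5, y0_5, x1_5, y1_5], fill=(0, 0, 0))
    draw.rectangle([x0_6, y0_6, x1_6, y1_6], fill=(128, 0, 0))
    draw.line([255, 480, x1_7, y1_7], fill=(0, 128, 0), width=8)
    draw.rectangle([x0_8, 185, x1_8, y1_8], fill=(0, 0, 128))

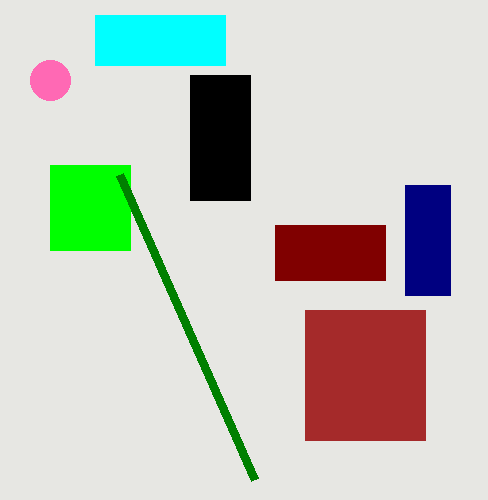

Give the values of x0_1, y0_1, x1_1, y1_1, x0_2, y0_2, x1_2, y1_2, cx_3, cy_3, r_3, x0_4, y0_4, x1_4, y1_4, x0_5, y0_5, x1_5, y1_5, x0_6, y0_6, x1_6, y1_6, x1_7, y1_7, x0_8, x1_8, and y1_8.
x0_1 = 50
y0_1 = 165
x1_1 = 130
y1_1 = 250
x0_2 = 95
y0_2 = 15
x1_2 = 225
y1_2 = 65
cx_3 = 50
cy_3 = 80
r_3 = 20
x0_4 = 305
y0_4 = 310
x1_4 = 425
y1_4 = 440
x0_5 = 190
y0_5 = 75
x1_5 = 250
y1_5 = 200
x0_6 = 275
y0_6 = 225
x1_6 = 385
y1_6 = 280
x1_7 = 120
y1_7 = 175
x0_8 = 405
x1_8 = 450
y1_8 = 295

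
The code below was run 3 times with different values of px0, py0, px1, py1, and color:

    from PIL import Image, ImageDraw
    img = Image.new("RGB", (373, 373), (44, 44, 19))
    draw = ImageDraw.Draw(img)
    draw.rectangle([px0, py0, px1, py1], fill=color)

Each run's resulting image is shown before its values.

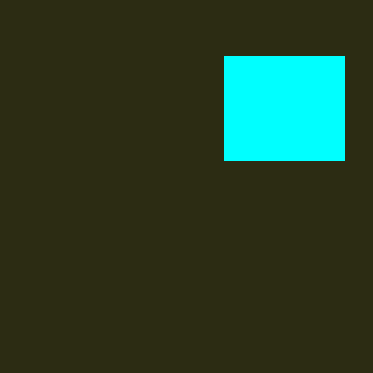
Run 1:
px0 = 224
py0 = 56
px1 = 344
py1 = 160
color = 'cyan'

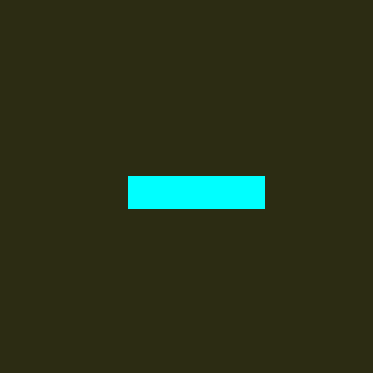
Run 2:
px0 = 128
py0 = 176
px1 = 264
py1 = 208
color = 'cyan'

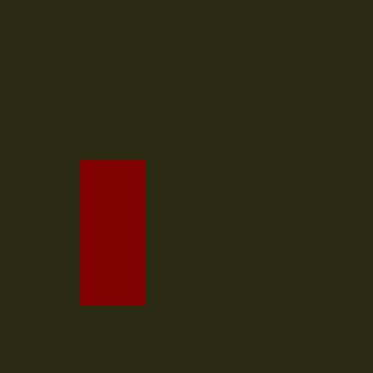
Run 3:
px0 = 80; py0 = 160; px1 = 144; py1 = 304; color = 'maroon'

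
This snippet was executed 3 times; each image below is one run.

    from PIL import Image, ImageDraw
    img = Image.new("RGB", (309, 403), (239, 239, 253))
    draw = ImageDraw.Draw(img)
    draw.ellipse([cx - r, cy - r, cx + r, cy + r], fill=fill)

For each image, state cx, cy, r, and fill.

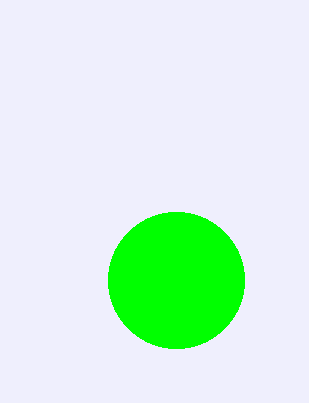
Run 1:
cx = 176, cy = 280, r = 68, fill = 'lime'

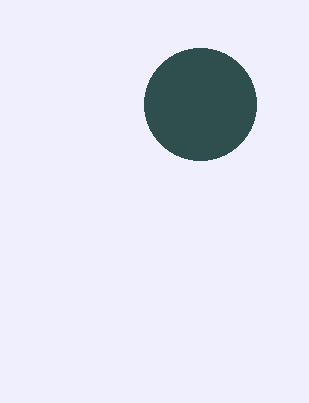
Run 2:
cx = 200
cy = 104
r = 56
fill = 'darkslategray'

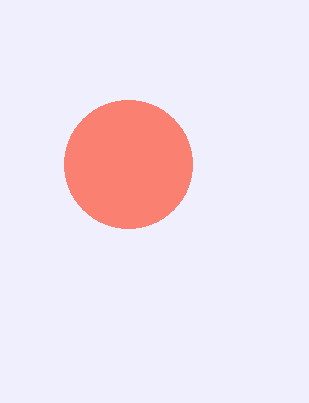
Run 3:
cx = 128, cy = 164, r = 64, fill = 'salmon'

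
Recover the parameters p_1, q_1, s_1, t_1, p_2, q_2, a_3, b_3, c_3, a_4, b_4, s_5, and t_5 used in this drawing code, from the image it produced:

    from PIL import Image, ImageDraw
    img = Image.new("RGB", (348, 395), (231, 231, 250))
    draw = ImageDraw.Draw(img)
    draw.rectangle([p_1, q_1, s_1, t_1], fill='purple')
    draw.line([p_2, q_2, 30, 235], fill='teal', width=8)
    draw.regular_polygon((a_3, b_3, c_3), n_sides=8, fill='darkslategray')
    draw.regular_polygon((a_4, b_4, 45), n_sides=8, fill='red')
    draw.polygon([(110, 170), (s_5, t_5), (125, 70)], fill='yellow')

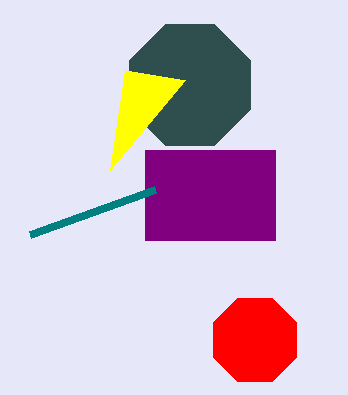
p_1 = 145; q_1 = 150; s_1 = 275; t_1 = 240; p_2 = 155; q_2 = 190; a_3 = 190; b_3 = 85; c_3 = 65; a_4 = 255; b_4 = 340; s_5 = 185; t_5 = 80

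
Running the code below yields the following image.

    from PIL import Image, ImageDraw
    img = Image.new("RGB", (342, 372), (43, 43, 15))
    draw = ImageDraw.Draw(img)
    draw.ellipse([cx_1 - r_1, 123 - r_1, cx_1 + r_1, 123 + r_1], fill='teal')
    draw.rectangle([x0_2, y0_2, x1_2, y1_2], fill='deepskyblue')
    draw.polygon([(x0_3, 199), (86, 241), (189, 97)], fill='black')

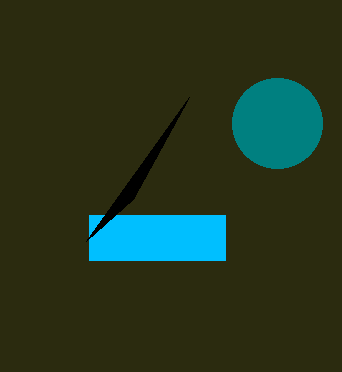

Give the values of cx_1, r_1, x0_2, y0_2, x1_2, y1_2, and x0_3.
cx_1 = 277, r_1 = 45, x0_2 = 89, y0_2 = 215, x1_2 = 225, y1_2 = 260, x0_3 = 133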